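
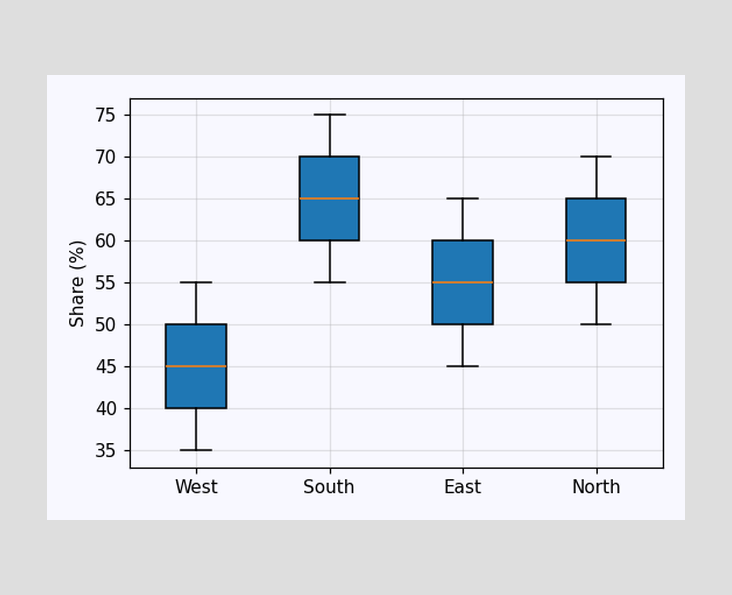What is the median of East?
The median line in the East box sits at 55%.

55%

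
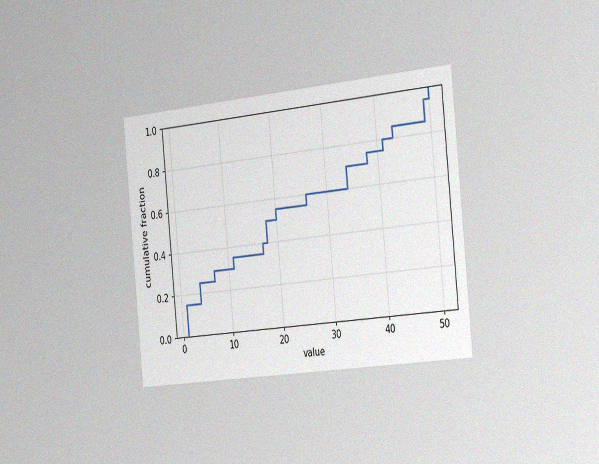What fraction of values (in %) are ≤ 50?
100%

The chart is tilted about 6° counter-clockwise and viewed slightly from the right, with some photo noise. At x=50 the ECDF step is at 100%.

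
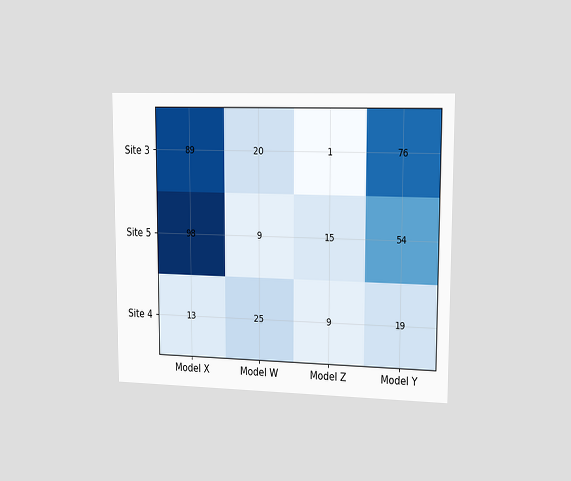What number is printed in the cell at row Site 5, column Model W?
9

The chart is viewed slightly from the right. The (Site 5, Model W) cell reads 9.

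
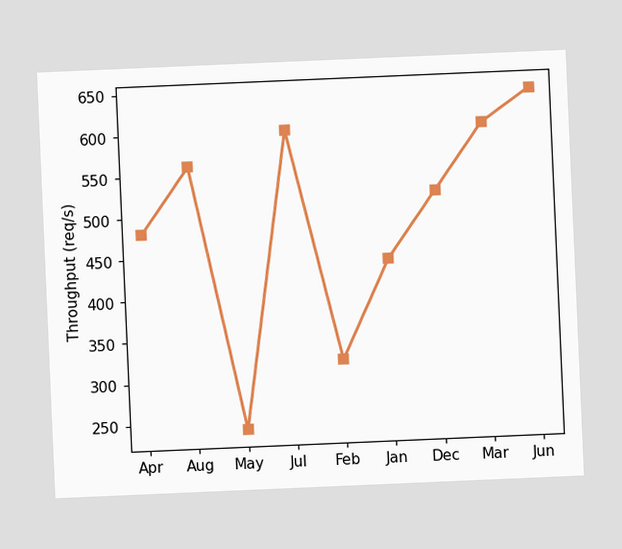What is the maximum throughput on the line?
The chart is tilted about 2° counter-clockwise. The highest point is at Jun, and reading across to the y-axis gives 640req/s.

640req/s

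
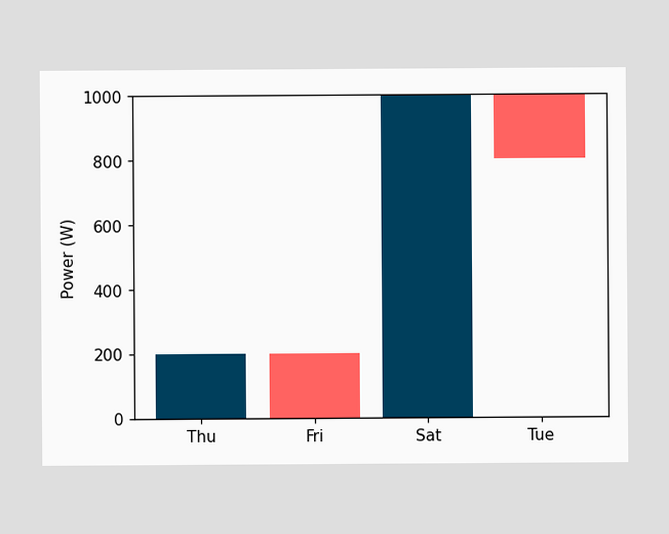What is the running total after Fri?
After Fri the running total reaches 0W.

0W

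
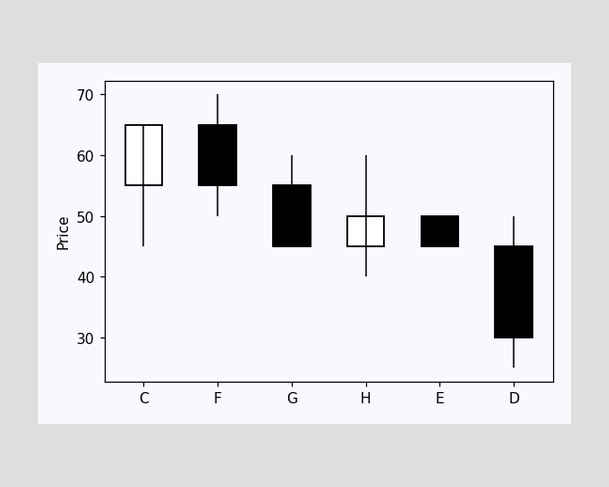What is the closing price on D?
The D candle closes at 30.

30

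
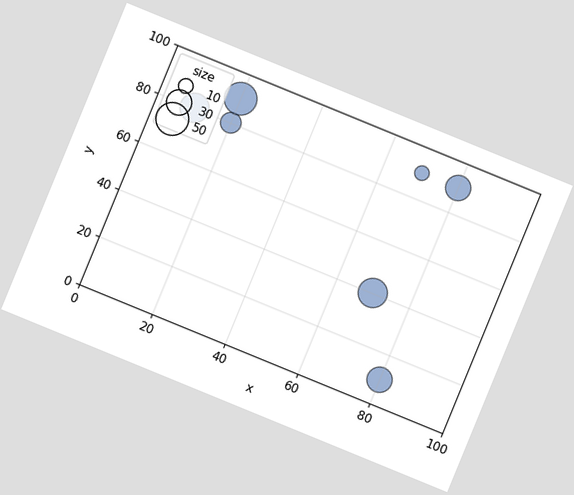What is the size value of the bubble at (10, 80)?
40

The chart is tilted about 22° clockwise. Matching the bubble at (10, 80) against the size legend gives 40.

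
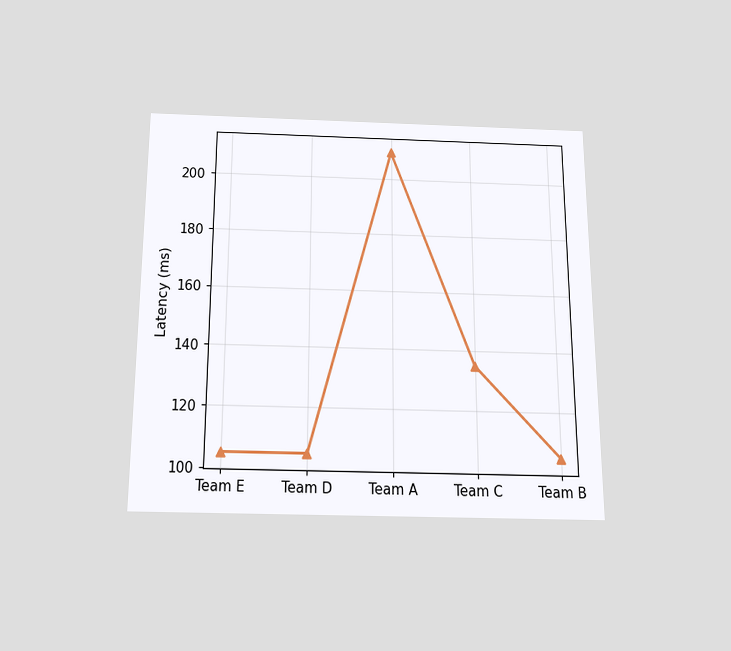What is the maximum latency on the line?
210ms

The chart is viewed slightly from below. The highest point is at Team A, and reading across to the y-axis gives 210ms.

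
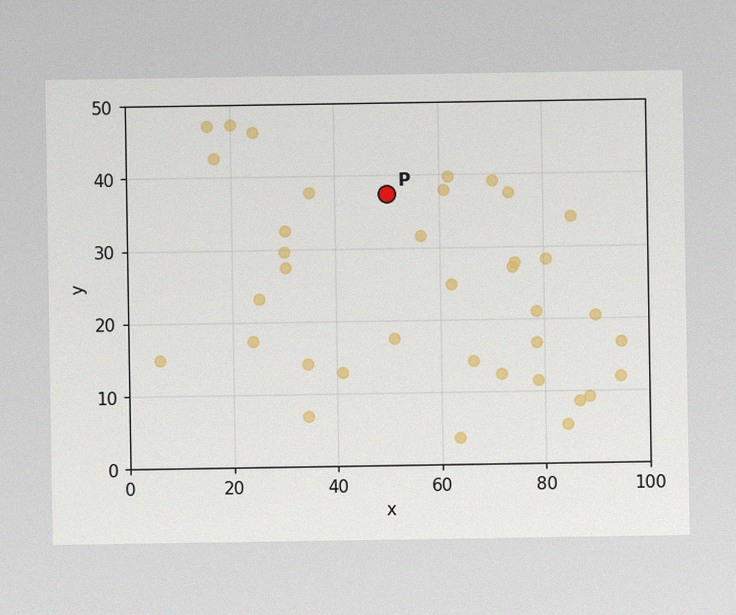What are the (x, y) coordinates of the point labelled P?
The image has some photo noise and uneven lighting. Following the gridlines from P to each axis, P sits at (50, 37.5).

(50, 37.5)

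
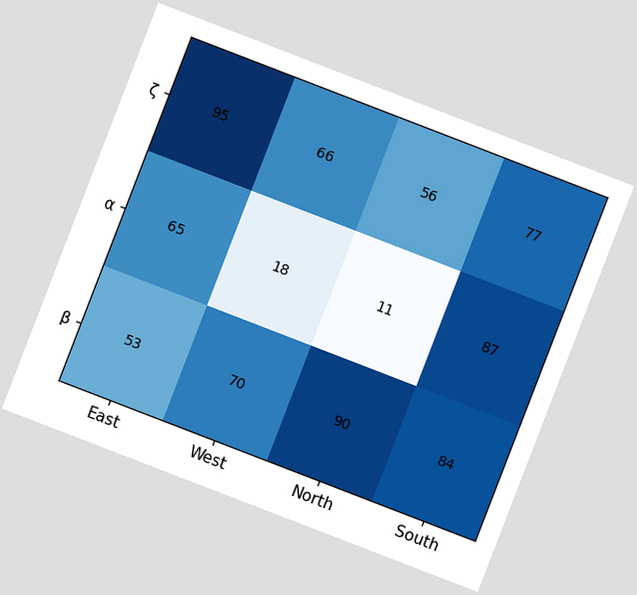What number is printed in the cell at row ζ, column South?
77

The chart is tilted about 21° clockwise. The (ζ, South) cell reads 77.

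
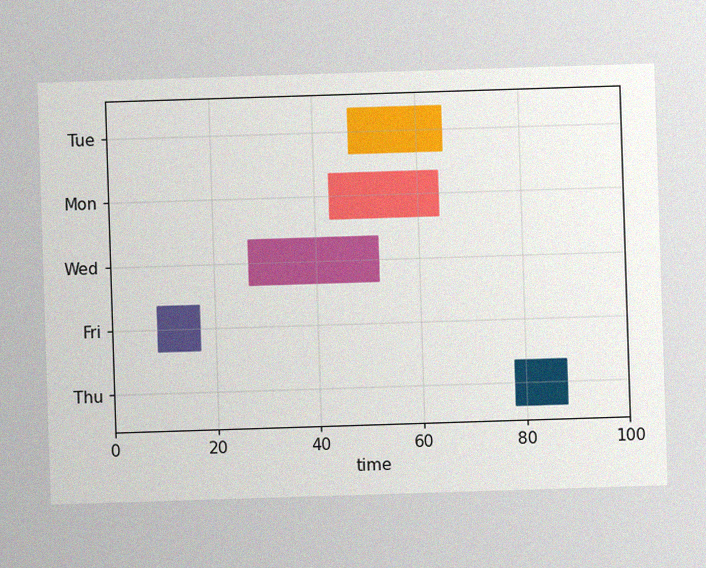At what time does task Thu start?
78

The image has some photo noise and uneven lighting. The Thu bar begins at t=78.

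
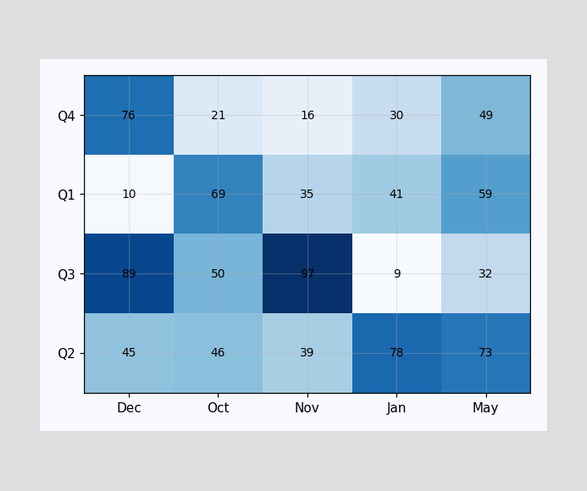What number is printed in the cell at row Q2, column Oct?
The (Q2, Oct) cell reads 46.

46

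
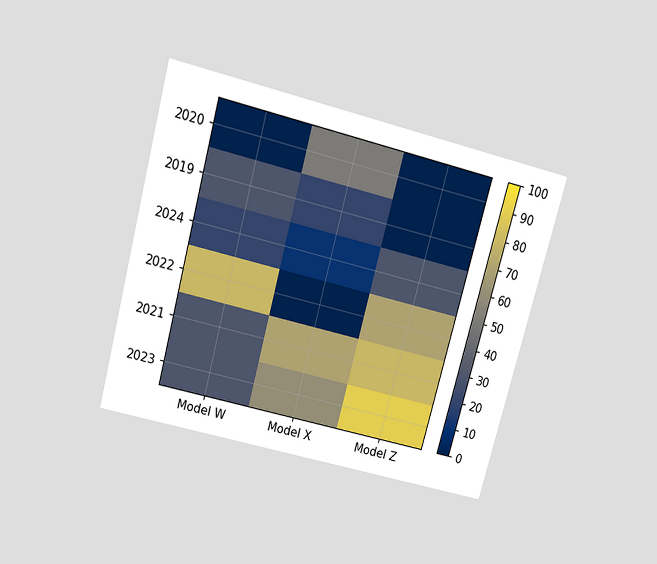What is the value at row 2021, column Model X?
70

The chart is tilted about 15° clockwise and viewed slightly from above. Matching cell (2021, Model X) against the colorbar gives 70.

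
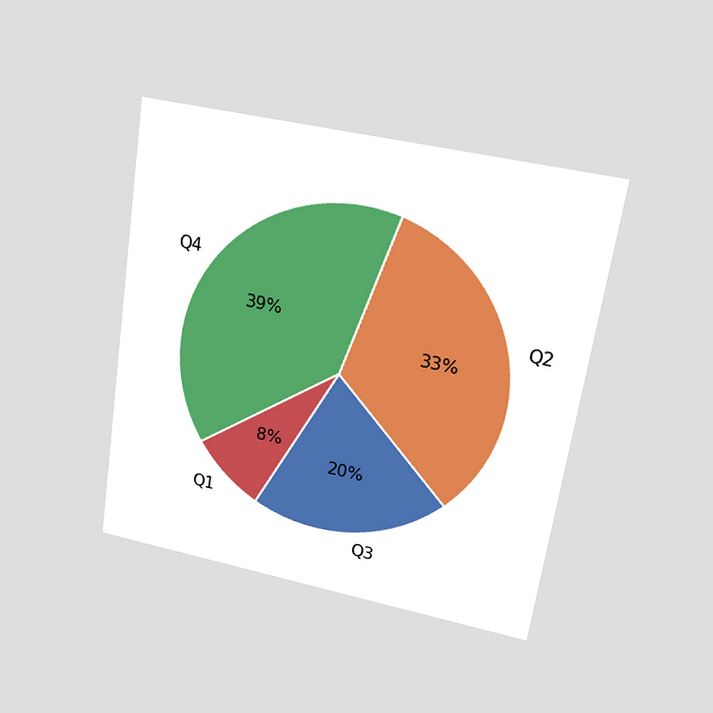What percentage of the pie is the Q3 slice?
The chart is tilted about 9° clockwise and viewed at a slight angle. The Q3 slice takes up 20% of the pie.

20%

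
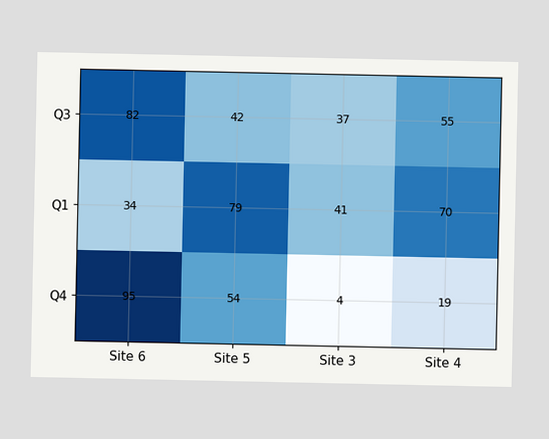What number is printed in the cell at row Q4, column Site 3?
4

The (Q4, Site 3) cell reads 4.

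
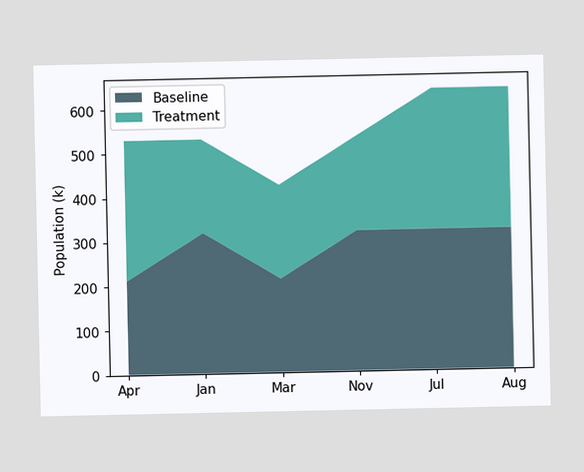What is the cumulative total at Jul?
The stacked total at Jul reaches 636k.

636k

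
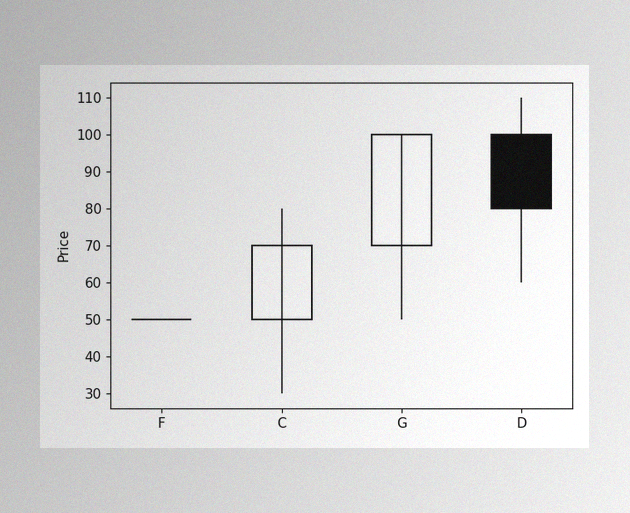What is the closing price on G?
The image has some photo noise and uneven lighting. The G candle closes at 100.

100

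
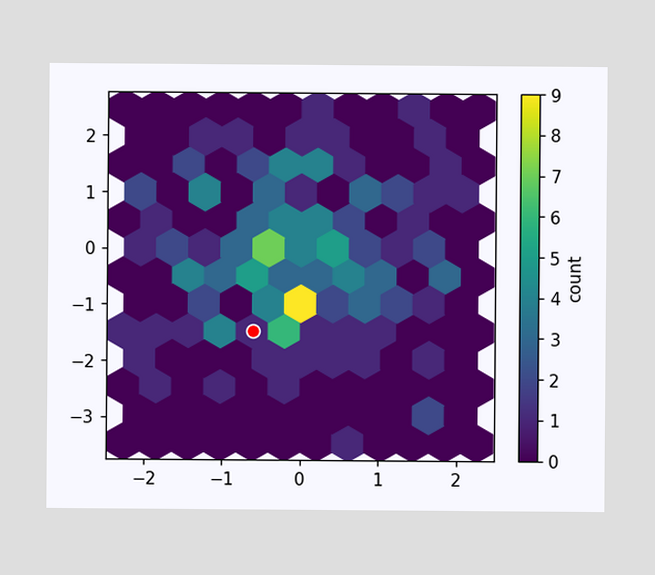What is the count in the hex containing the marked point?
1

The marked hex reads 1 on the colorbar.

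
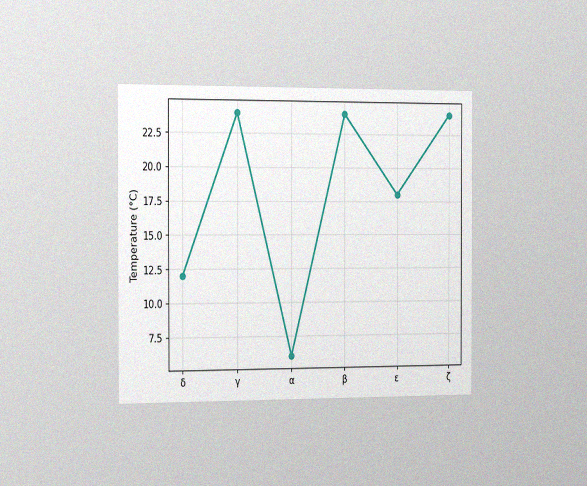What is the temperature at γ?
The chart is viewed slightly from the left, with some photo noise. At γ, the line is at 24°C.

24°C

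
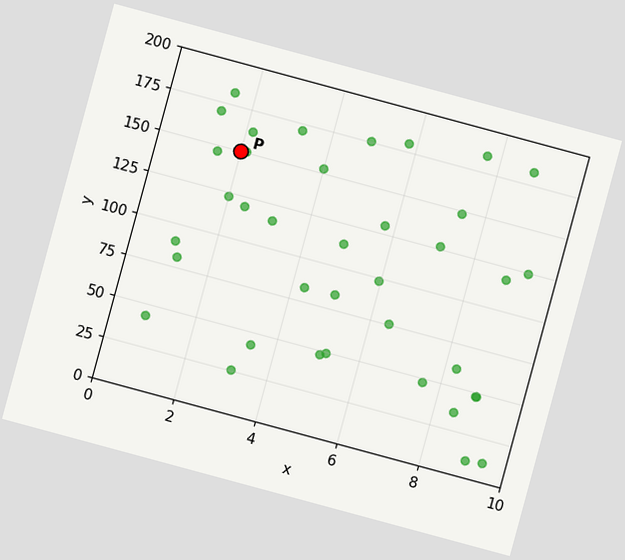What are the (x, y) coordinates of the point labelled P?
(2, 150)

The chart is tilted about 15° clockwise. Following the gridlines from P to each axis, P sits at (2, 150).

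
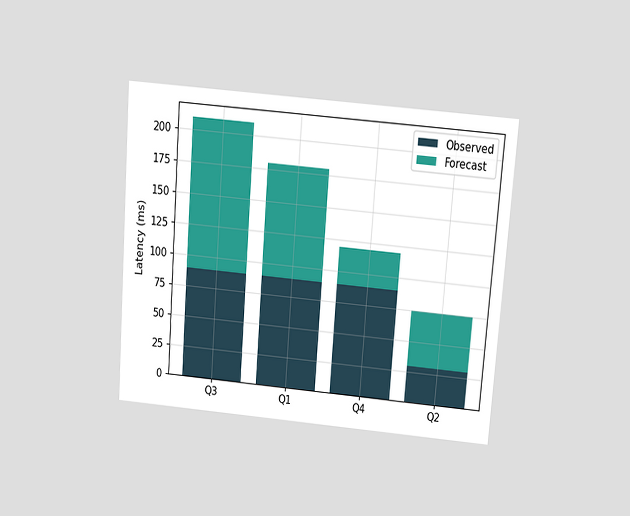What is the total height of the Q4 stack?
120ms

The chart is tilted about 4° clockwise and viewed slightly from above. The Q4 stack's top reaches 120ms on the y-axis.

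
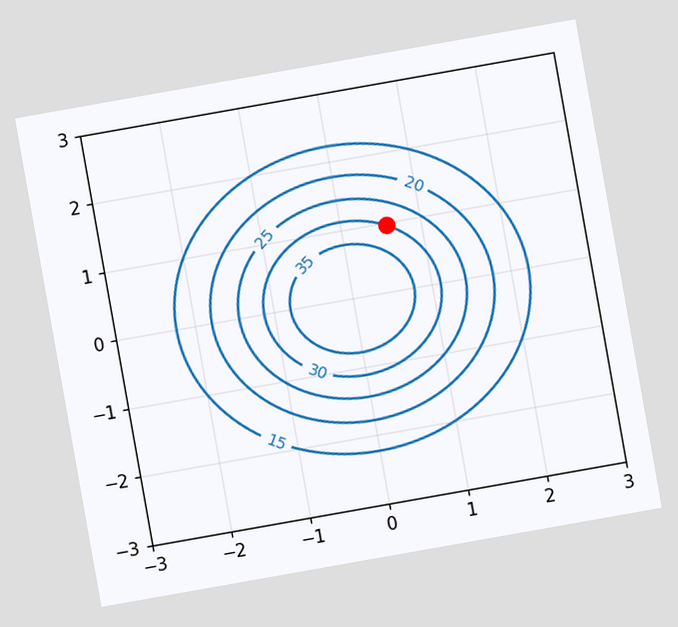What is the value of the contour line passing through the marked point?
30

The chart is tilted about 10° counter-clockwise. The marked point sits on the contour labelled 30.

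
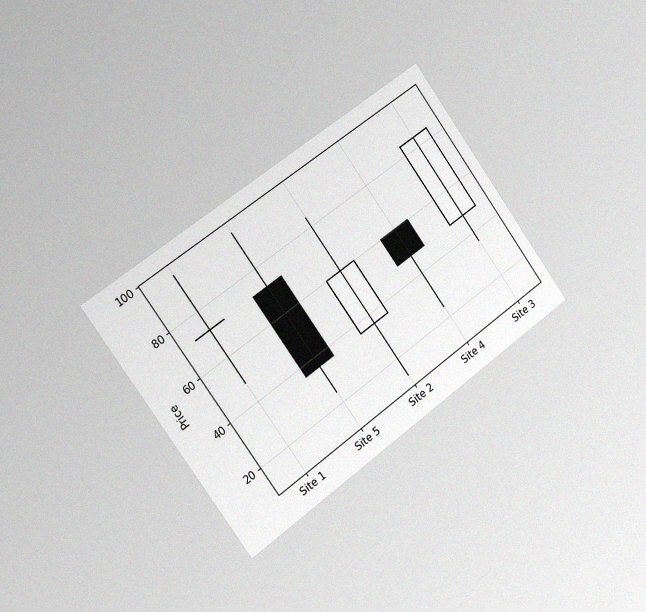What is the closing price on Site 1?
The chart is tilted about 36° counter-clockwise and viewed slightly from the left, with some photo noise. The Site 1 candle closes at 72.

72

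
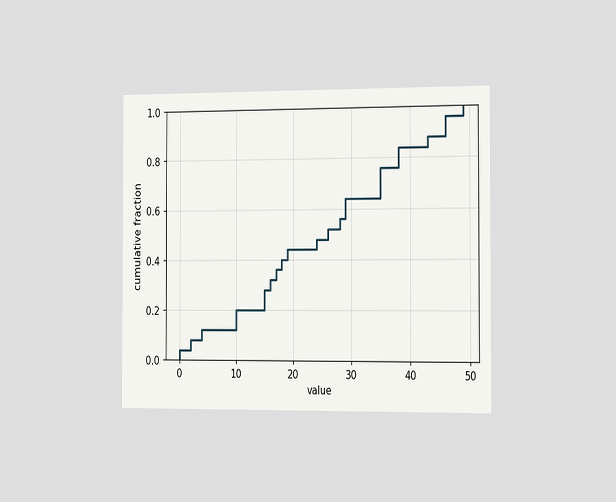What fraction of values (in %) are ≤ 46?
The chart is viewed slightly from the right. At x=46 the ECDF step is at 96%.

96%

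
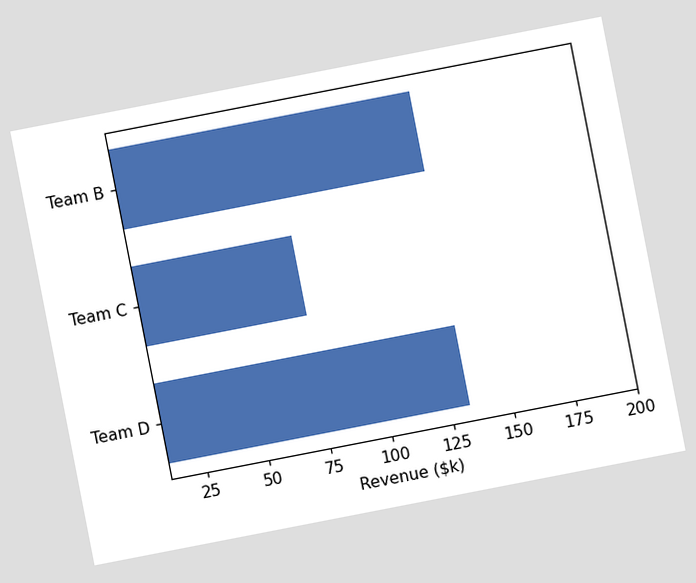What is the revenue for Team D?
$133k

The chart is tilted about 11° counter-clockwise. Reading along the chart's x-axis, the Team D bar reaches $133k.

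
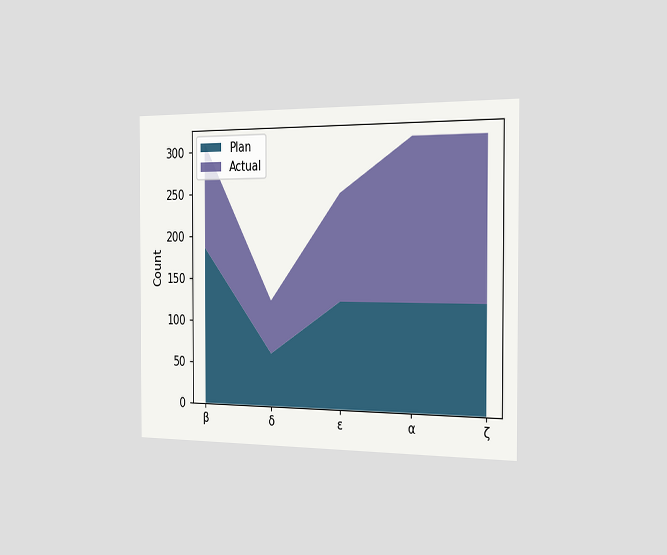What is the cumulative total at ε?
The chart is viewed slightly from the right. The stacked total at ε reaches 248.

248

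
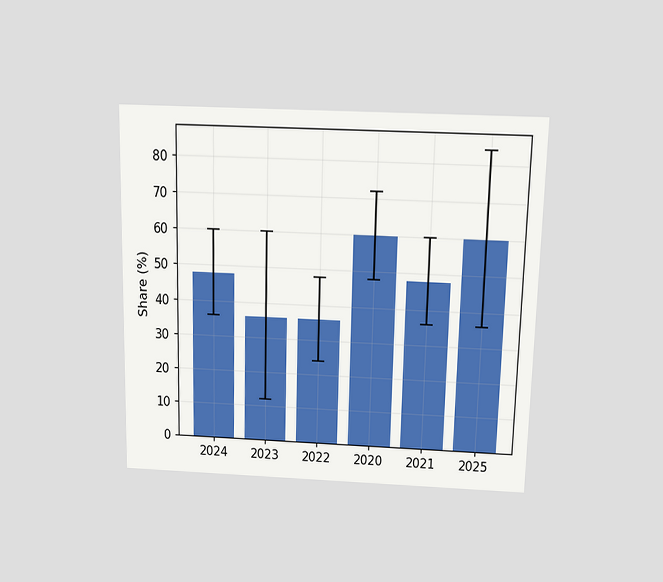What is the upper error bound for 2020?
The chart is viewed slightly from above. The 2020 bar's upper whisker reaches 72%.

72%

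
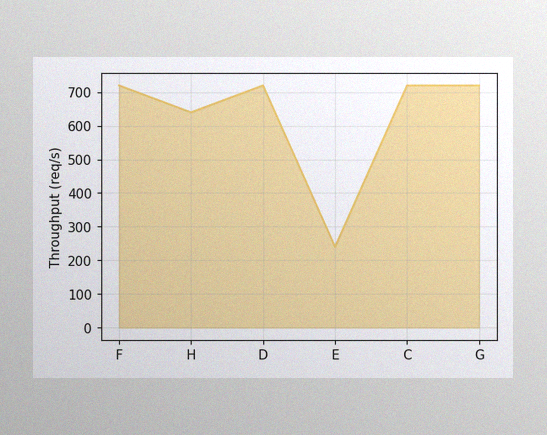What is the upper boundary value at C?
720req/s

The image has some photo noise and uneven lighting. At C the upper boundary is at 720req/s.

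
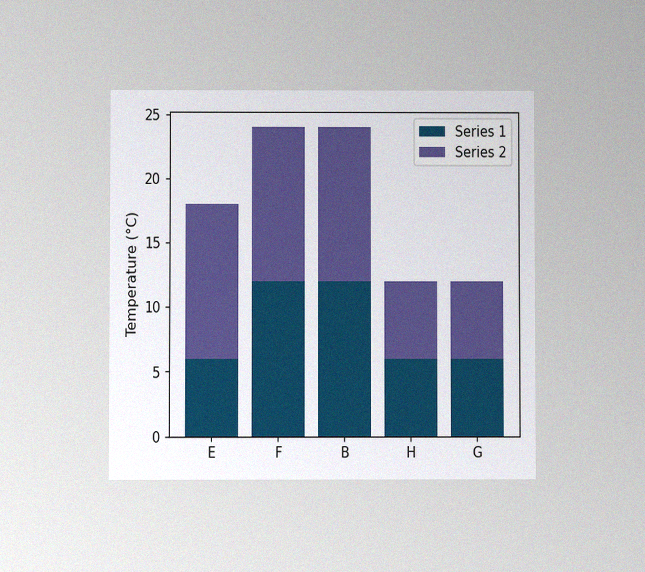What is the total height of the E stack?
18°C

The chart is viewed at a slight angle, with some photo noise. The E stack's top reaches 18°C on the y-axis.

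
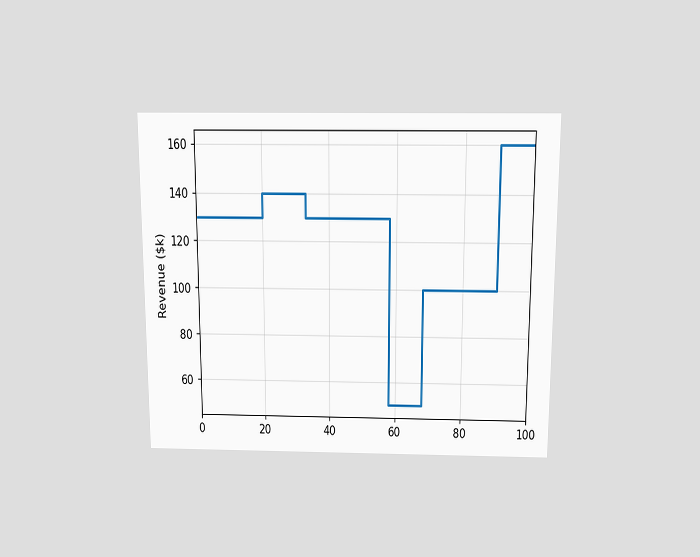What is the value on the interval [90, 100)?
The chart is viewed slightly from above. On [90, 100) the step sits at $160k.

$160k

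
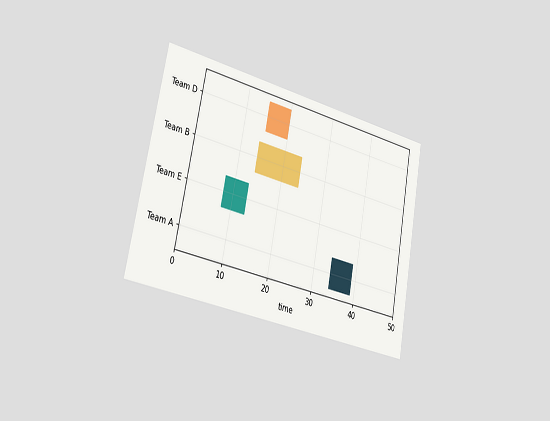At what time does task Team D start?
15

The chart is tilted about 11° clockwise and viewed slightly from the left. The Team D bar begins at t=15.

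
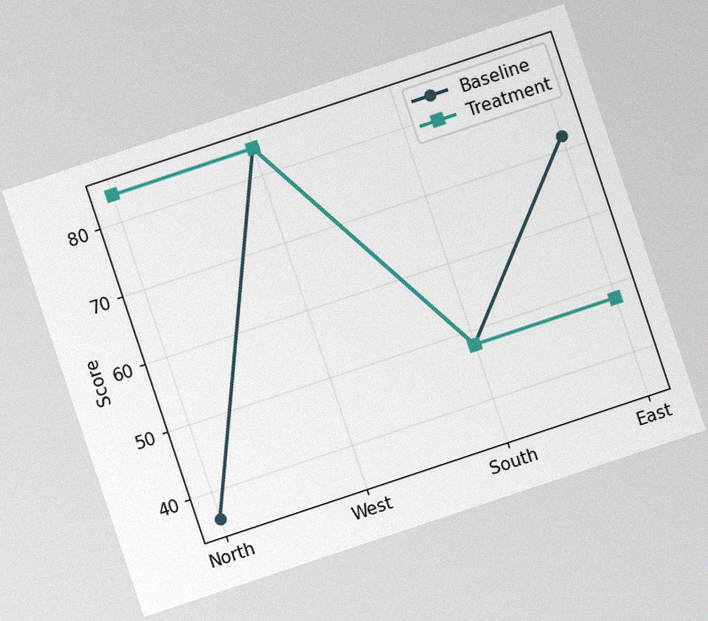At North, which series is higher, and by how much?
The chart is tilted about 18° counter-clockwise, with some photo noise. At North, Treatment sits above the other line by 48.

Treatment, by 48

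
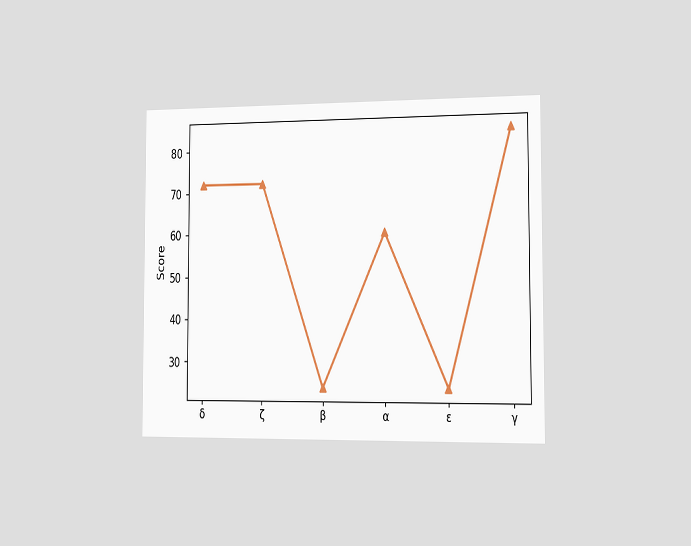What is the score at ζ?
The chart is viewed slightly from the right. At ζ, the line is at 72.

72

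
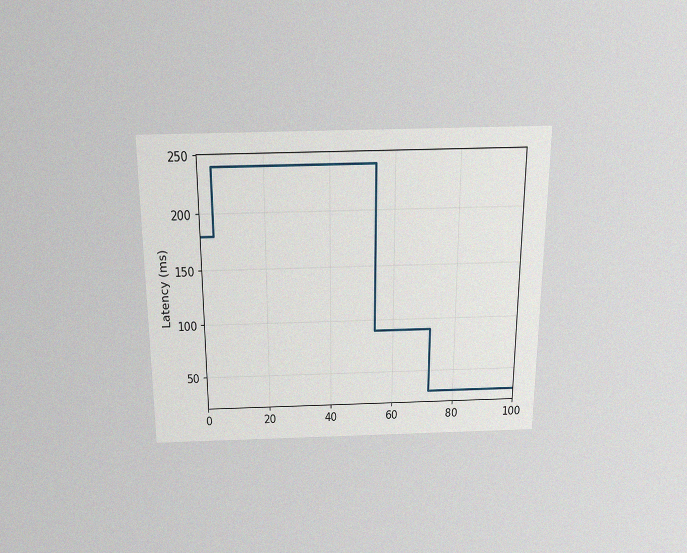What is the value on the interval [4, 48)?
The chart is viewed slightly from above, with some photo noise. On [4, 48) the step sits at 240ms.

240ms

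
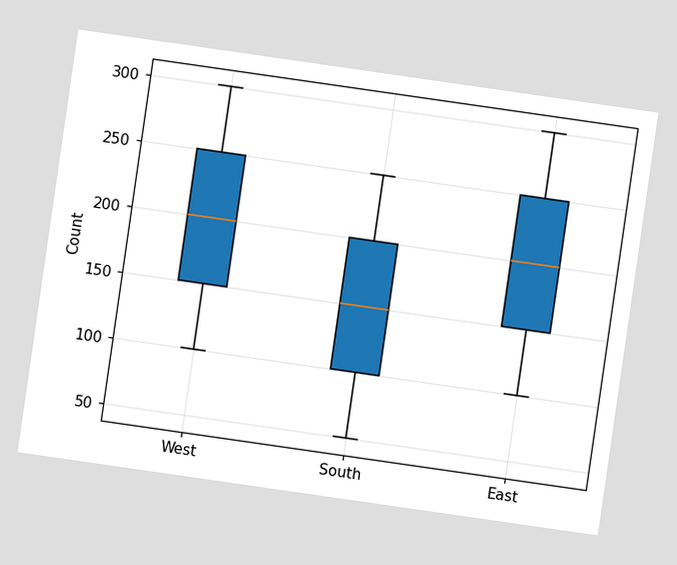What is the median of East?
200

The chart is tilted about 8° clockwise. The median line in the East box sits at 200.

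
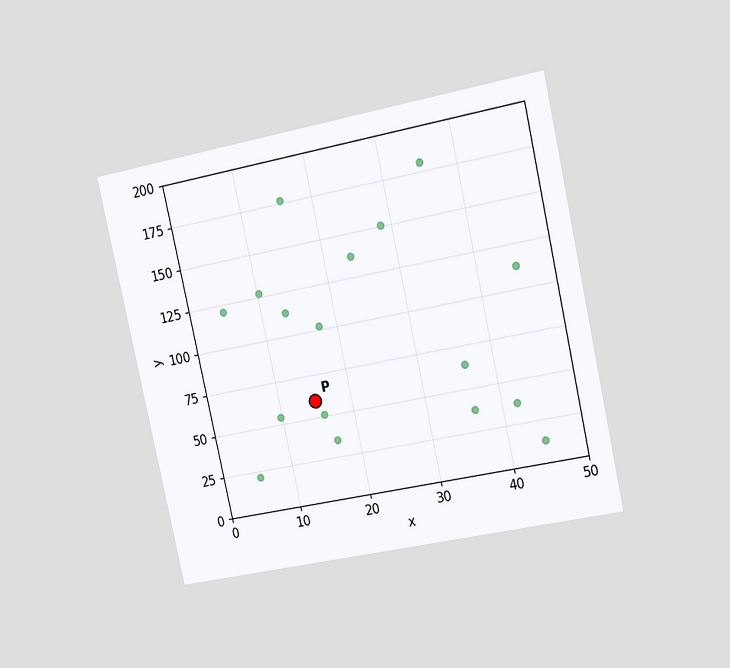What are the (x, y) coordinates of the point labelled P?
The chart is tilted about 12° counter-clockwise and viewed slightly from the right. Following the gridlines from P to each axis, P sits at (15, 60).

(15, 60)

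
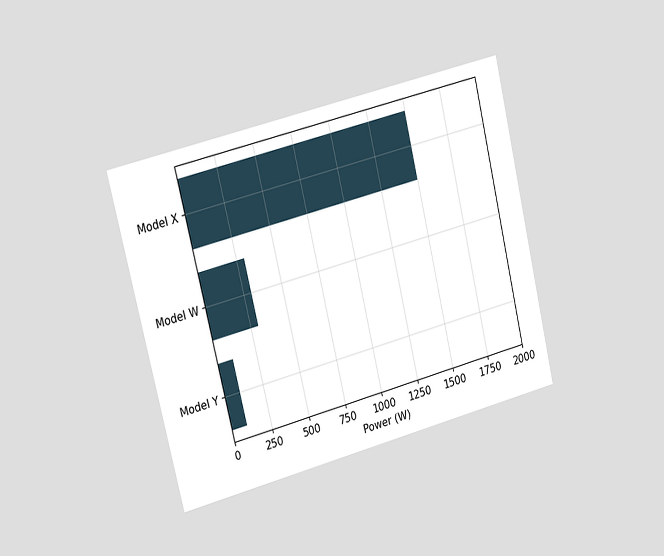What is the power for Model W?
300W

The chart is tilted about 14° counter-clockwise and viewed slightly from the left. Reading along the chart's x-axis, the Model W bar reaches 300W.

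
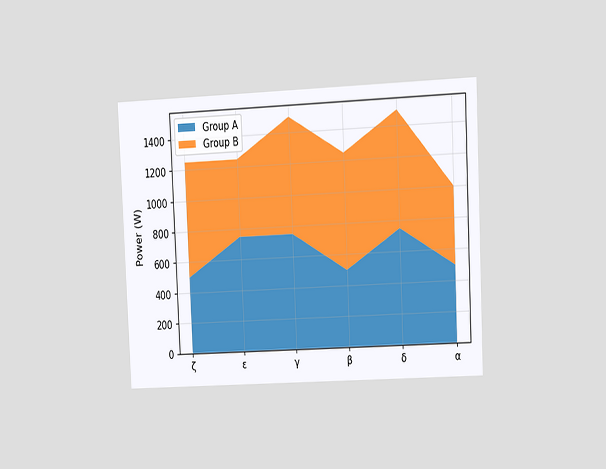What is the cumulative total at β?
The chart is tilted about 3° counter-clockwise and viewed at a slight angle. The stacked total at β reaches 1250W.

1250W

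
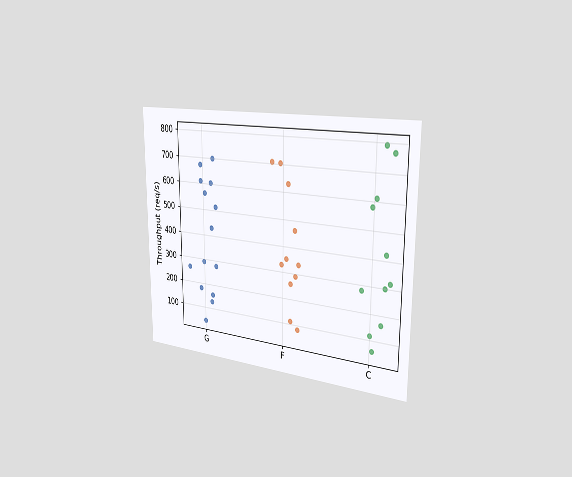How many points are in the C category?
11

The chart is viewed slightly from the right. Counting the markers in the C column gives 11.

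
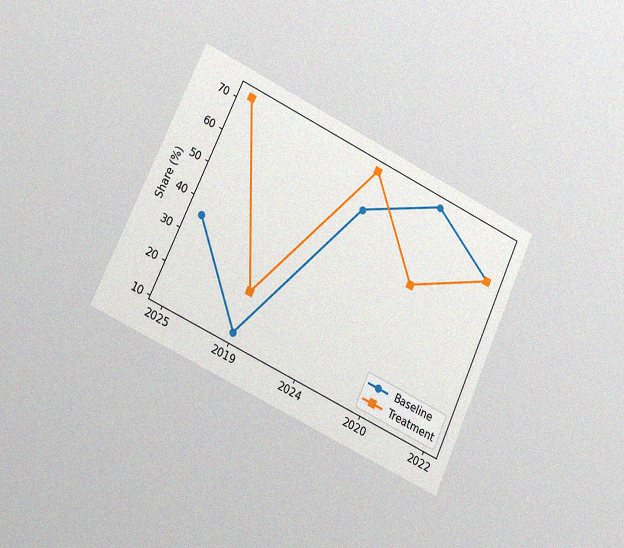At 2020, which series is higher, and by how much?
The chart is tilted about 25° clockwise and viewed slightly from the left, with some photo noise. At 2020, Baseline sits above the other line by 24%.

Baseline, by 24%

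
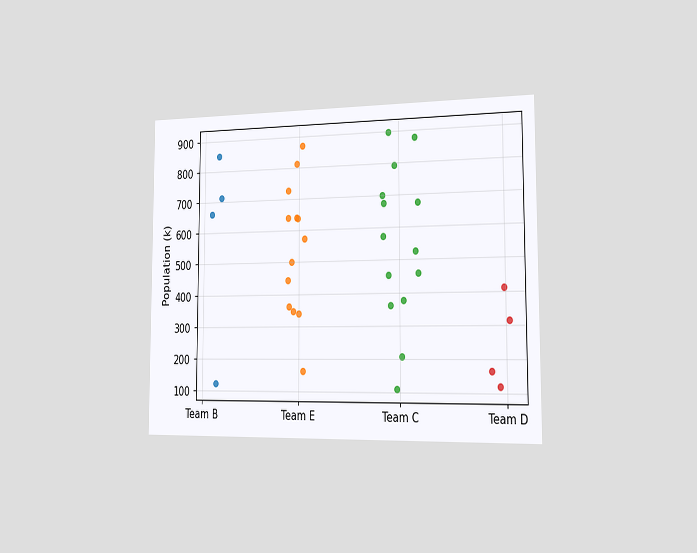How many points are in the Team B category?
4

The chart is viewed slightly from the right. Counting the markers in the Team B column gives 4.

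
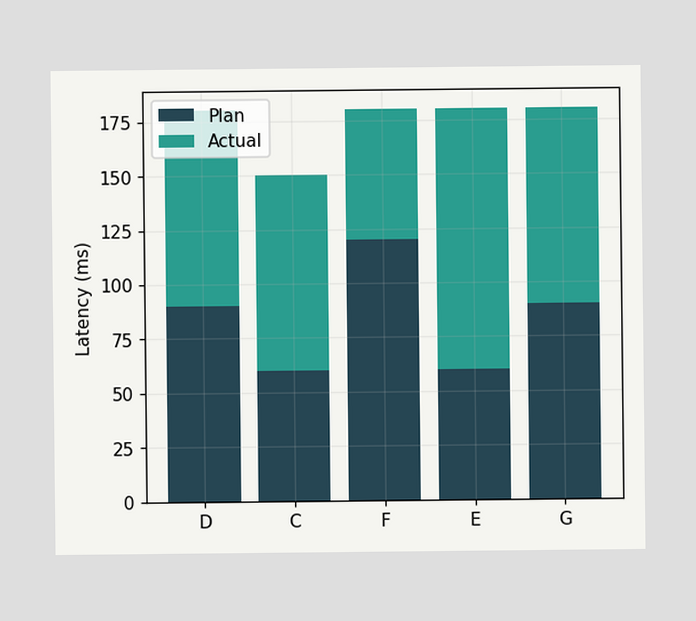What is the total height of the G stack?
The G stack's top reaches 180ms on the y-axis.

180ms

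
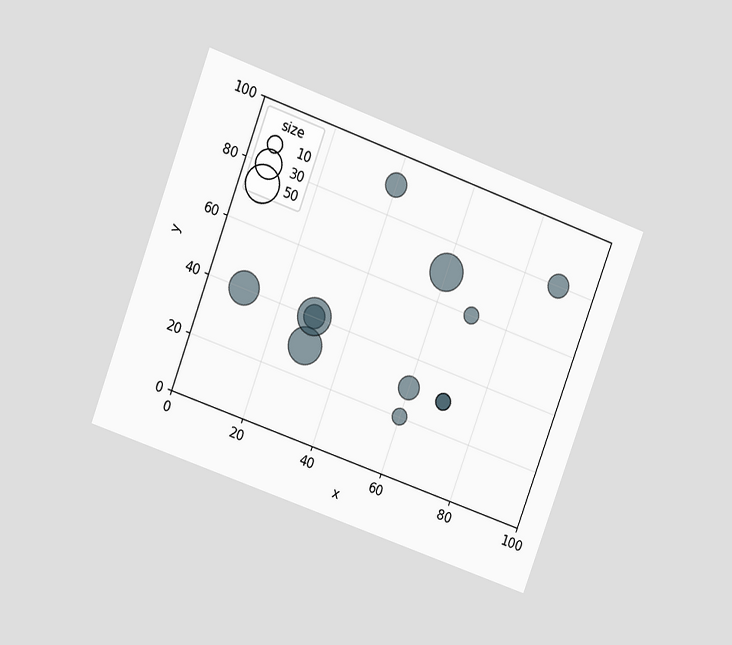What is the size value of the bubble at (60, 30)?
The chart is tilted about 20° clockwise and viewed at a slight angle. Matching the bubble at (60, 30) against the size legend gives 20.

20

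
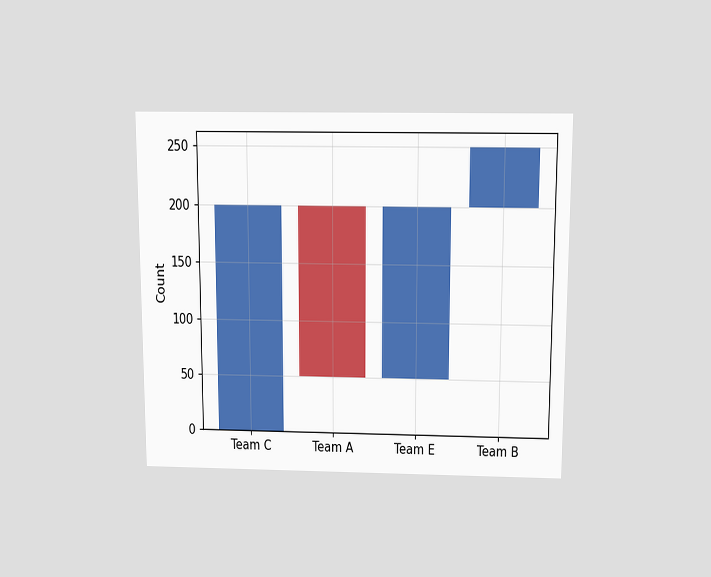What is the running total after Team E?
200

The chart is viewed slightly from above. After Team E the running total reaches 200.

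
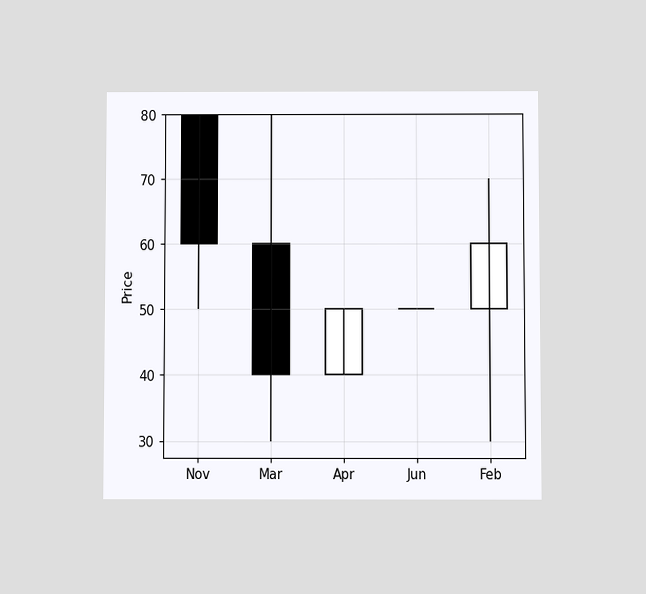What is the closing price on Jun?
50

The chart is viewed slightly from below. The Jun candle closes at 50.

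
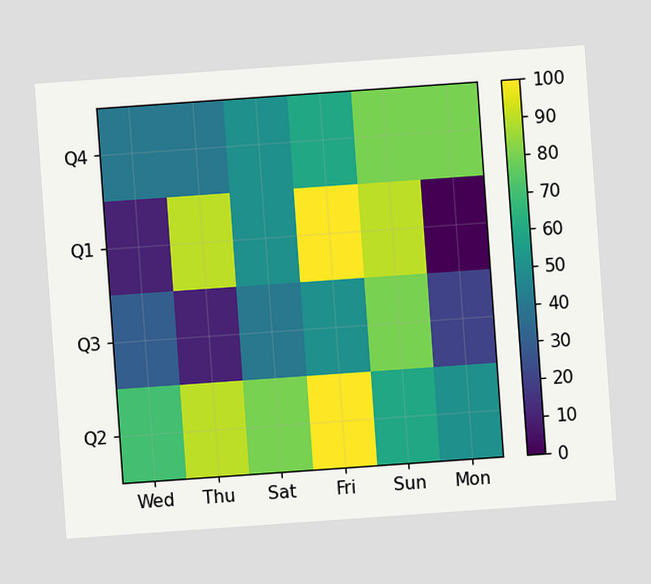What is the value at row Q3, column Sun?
The chart is tilted about 4° counter-clockwise. Matching cell (Q3, Sun) against the colorbar gives 80.

80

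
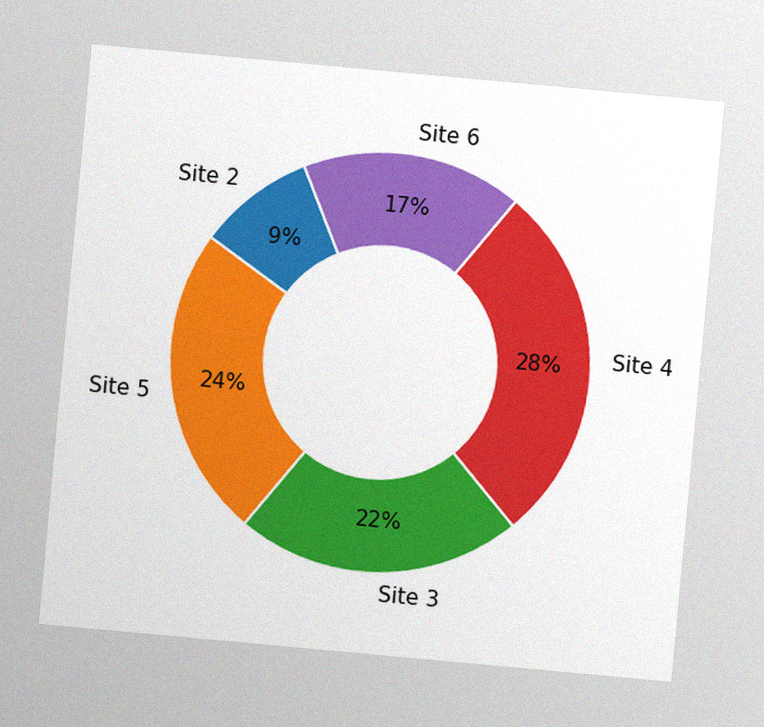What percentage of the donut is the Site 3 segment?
The chart is tilted about 5° clockwise, with some photo noise. The Site 3 segment takes up 22% of the ring.

22%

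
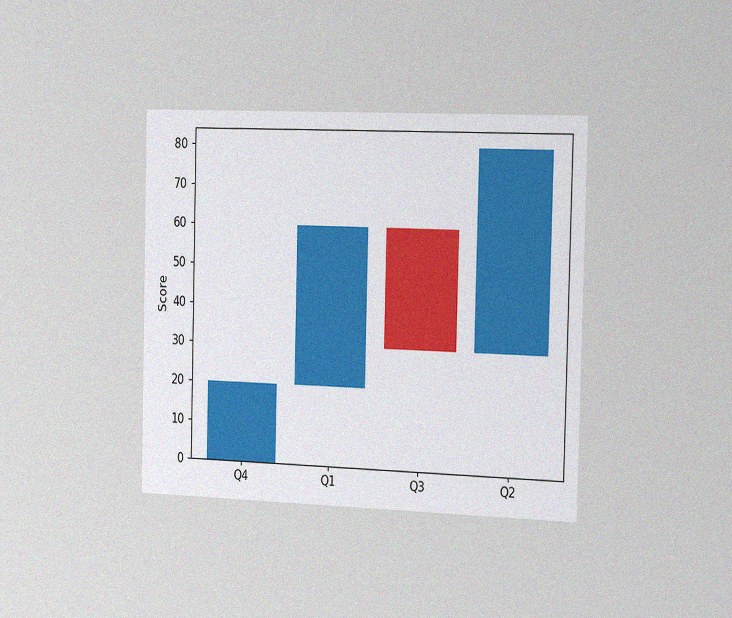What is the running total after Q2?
80

The chart is viewed slightly from the right, with some photo noise. After Q2 the running total reaches 80.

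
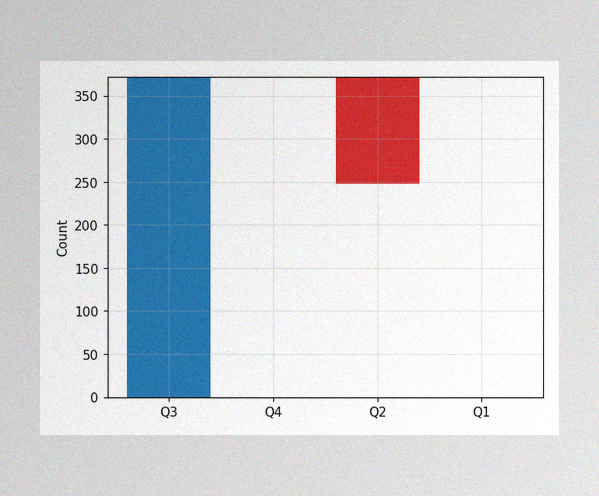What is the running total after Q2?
The image has some photo noise and uneven lighting. After Q2 the running total reaches 248.

248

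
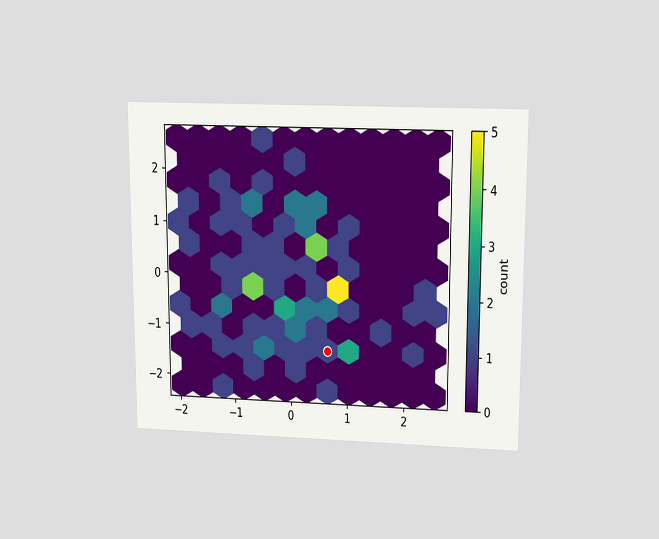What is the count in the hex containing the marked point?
1

The chart is viewed slightly from above. The marked hex reads 1 on the colorbar.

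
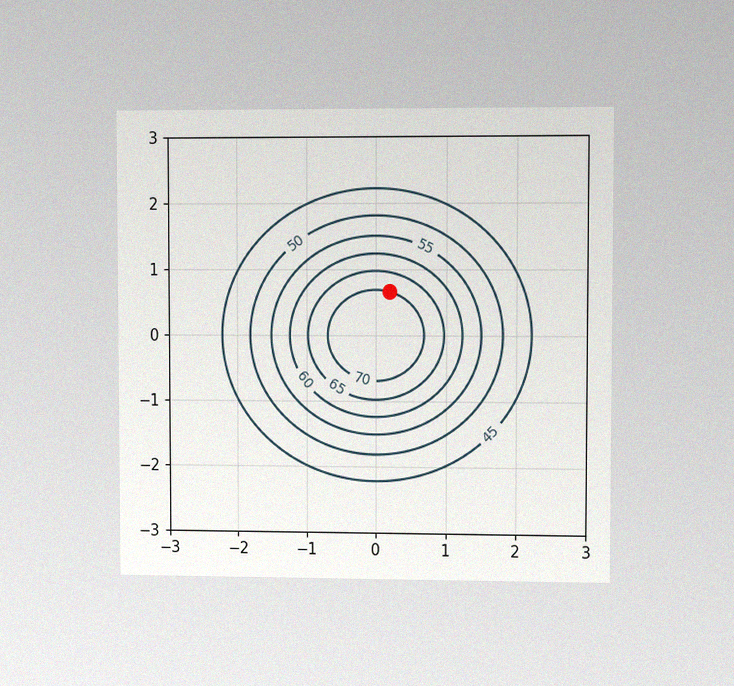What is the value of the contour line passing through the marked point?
The chart is viewed at a slight angle, with some photo noise. The marked point sits on the contour labelled 70.

70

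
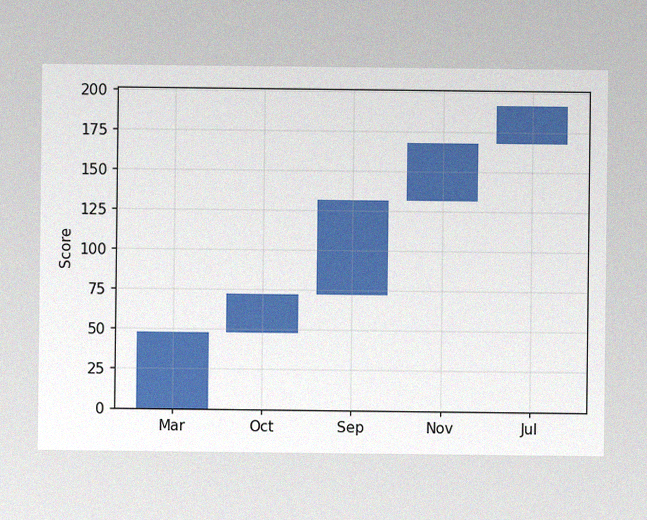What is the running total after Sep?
The image has some photo noise and uneven lighting. After Sep the running total reaches 132.

132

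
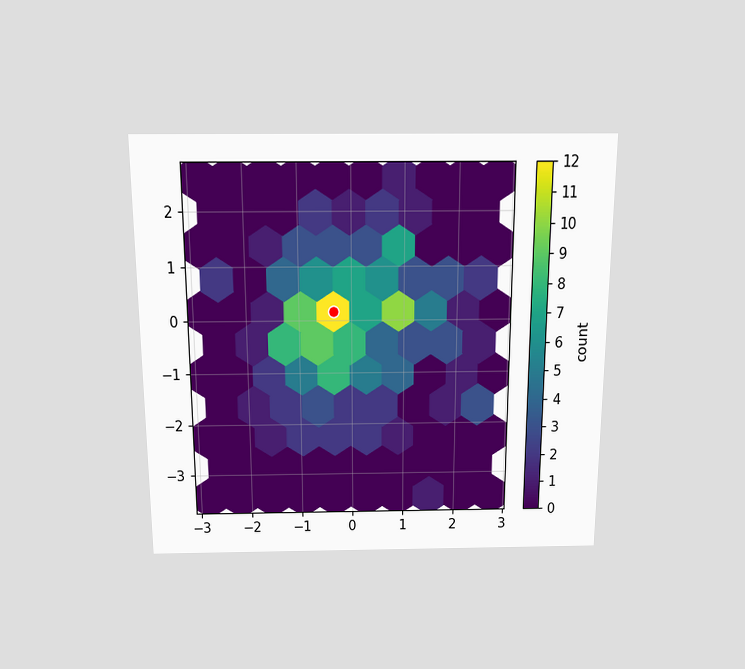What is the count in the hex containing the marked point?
12

The chart is viewed slightly from above. The marked hex reads 12 on the colorbar.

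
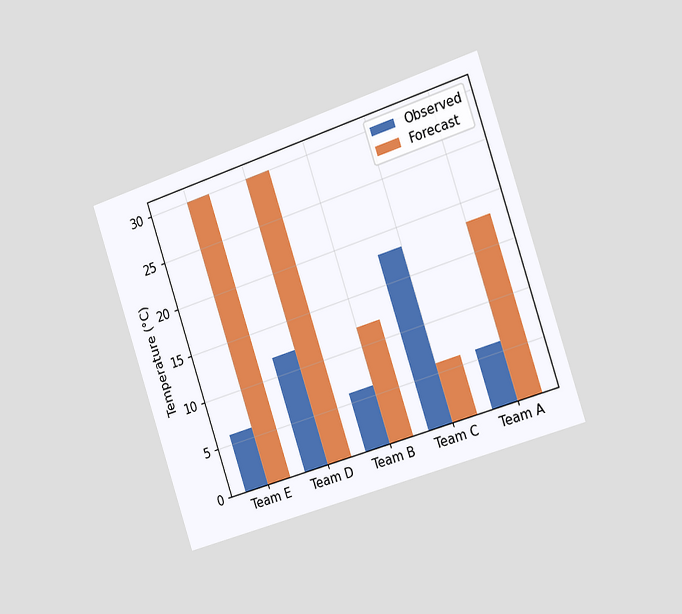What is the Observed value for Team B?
The chart is tilted about 18° counter-clockwise and viewed slightly from the right. The Observed bar at Team B reaches 6°C on the y-axis.

6°C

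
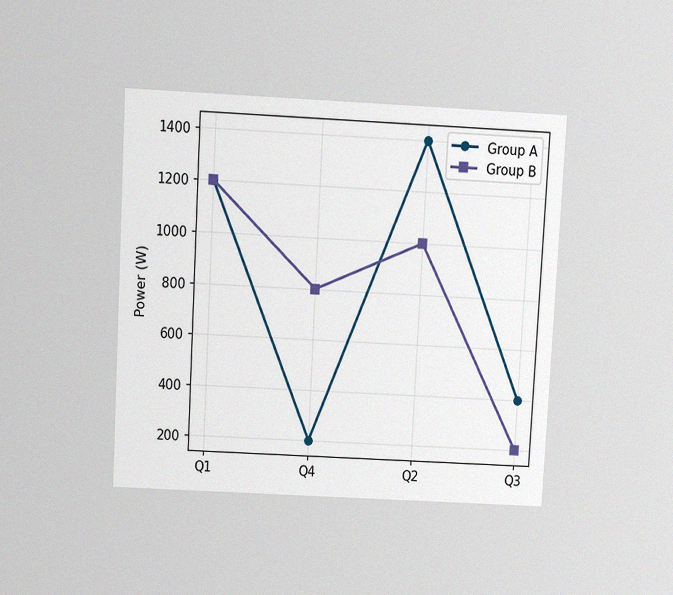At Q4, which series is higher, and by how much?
The chart is tilted about 3° clockwise and viewed slightly from above, with some photo noise. At Q4, Group B sits above the other line by 600W.

Group B, by 600W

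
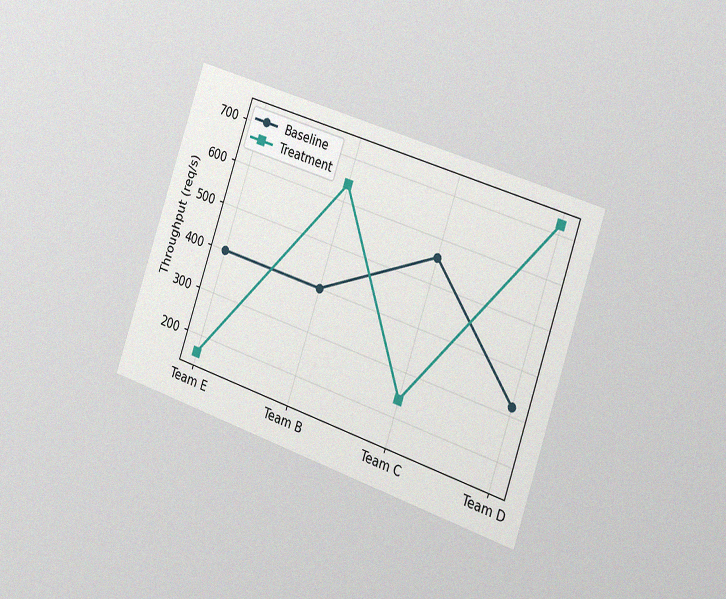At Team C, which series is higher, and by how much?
Baseline, by 320req/s

The chart is tilted about 19° clockwise and viewed slightly from the right, with some photo noise. At Team C, Baseline sits above the other line by 320req/s.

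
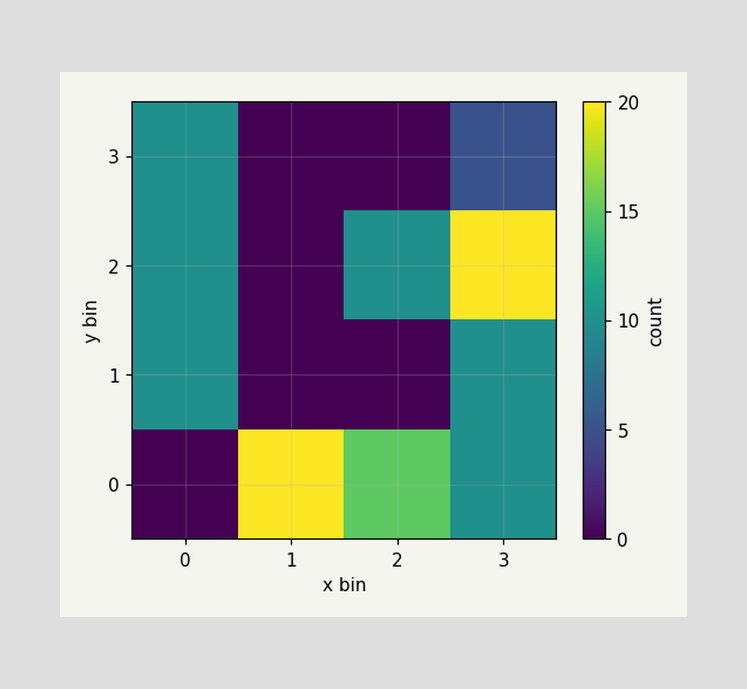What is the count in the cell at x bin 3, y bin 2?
Matching the cell (3, 2) against the colorbar gives 20.

20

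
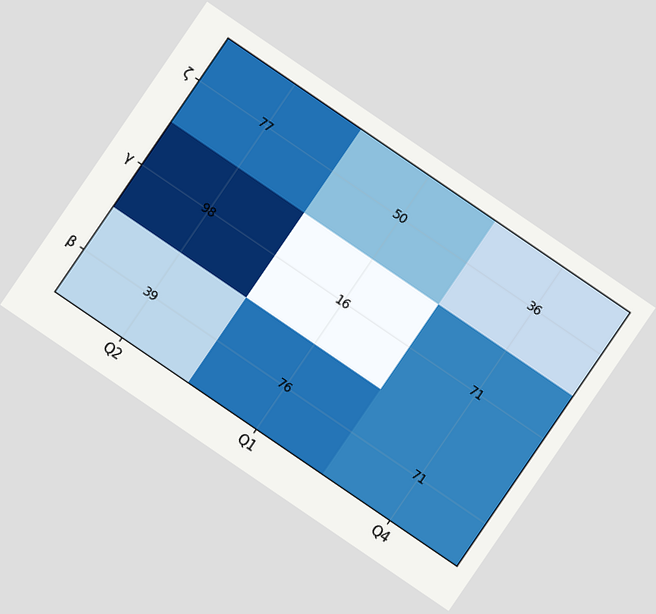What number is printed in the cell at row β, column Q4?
The chart is tilted about 34° clockwise. The (β, Q4) cell reads 71.

71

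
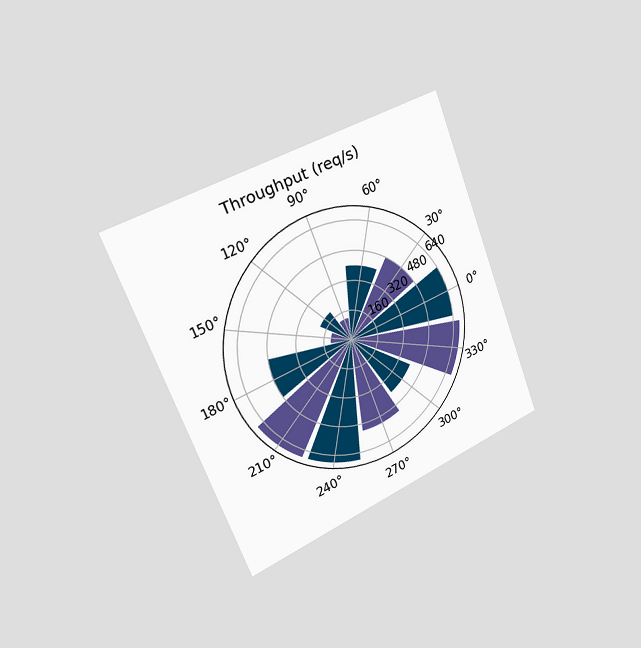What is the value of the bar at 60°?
400req/s

The chart is tilted about 21° counter-clockwise and viewed slightly from the left. The bar at 60° reaches 400req/s on the radial axis.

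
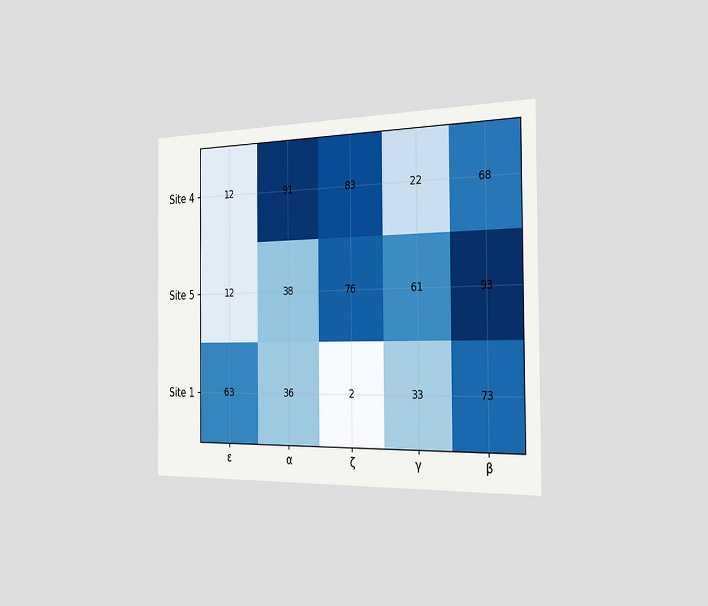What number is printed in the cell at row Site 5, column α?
The chart is viewed slightly from the right. The (Site 5, α) cell reads 38.

38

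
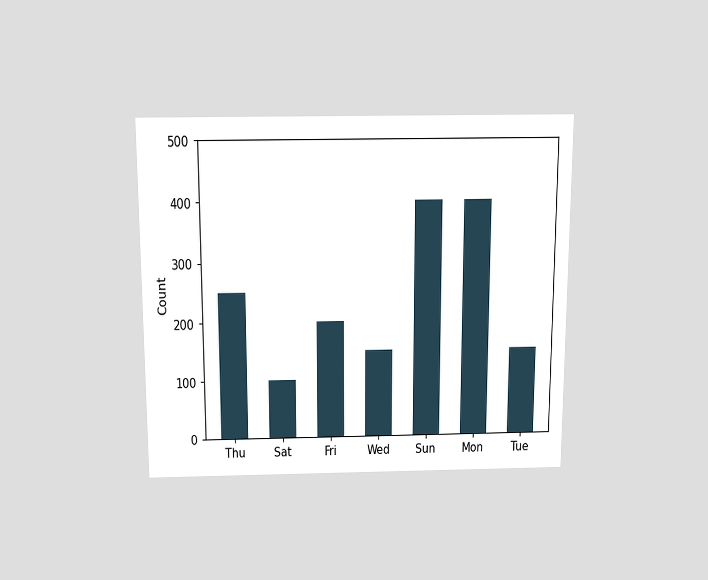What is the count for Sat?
100

The chart is viewed slightly from above. Reading along the chart's y-axis, the Sat bar reaches 100.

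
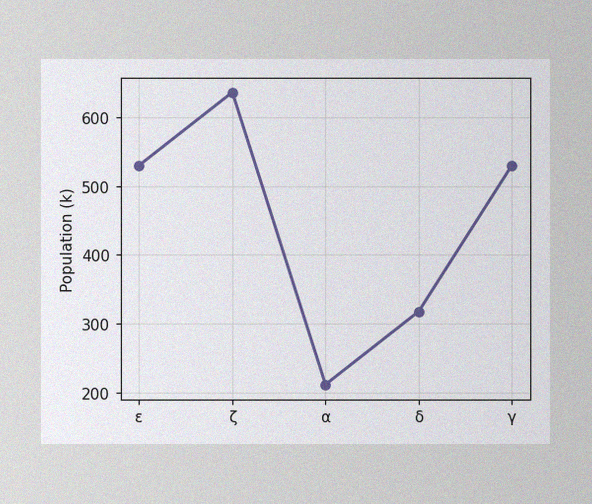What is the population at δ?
318k

The image has some photo noise and uneven lighting. At δ, the line is at 318k.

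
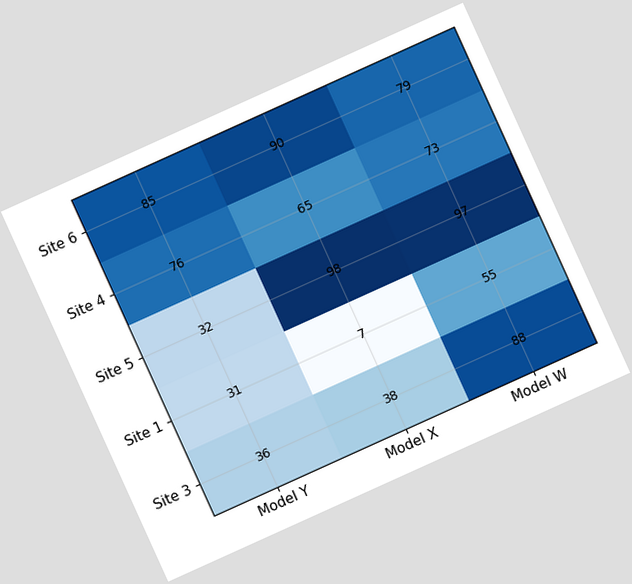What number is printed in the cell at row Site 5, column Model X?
The chart is tilted about 24° counter-clockwise. The (Site 5, Model X) cell reads 98.

98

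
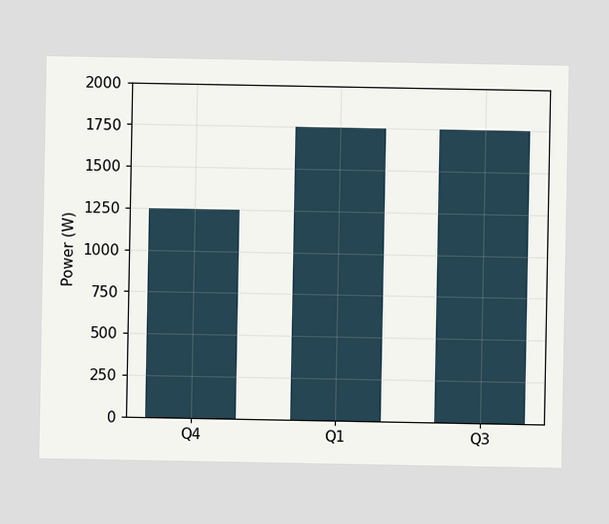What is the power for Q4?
Reading along the chart's y-axis, the Q4 bar reaches 1250W.

1250W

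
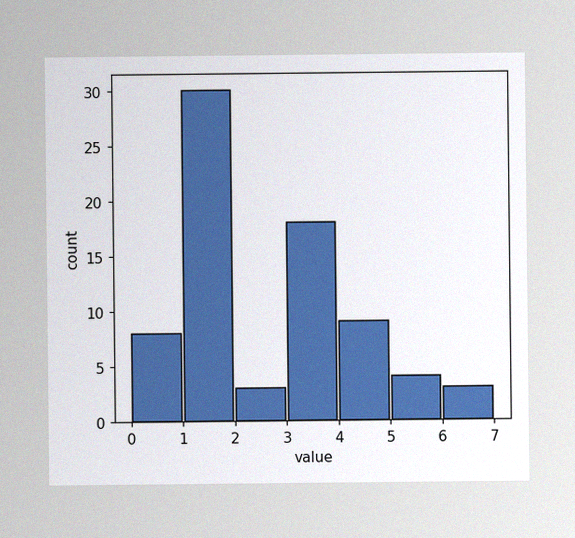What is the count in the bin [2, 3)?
The image has some photo noise and uneven lighting. The [2, 3) bin has height 3.

3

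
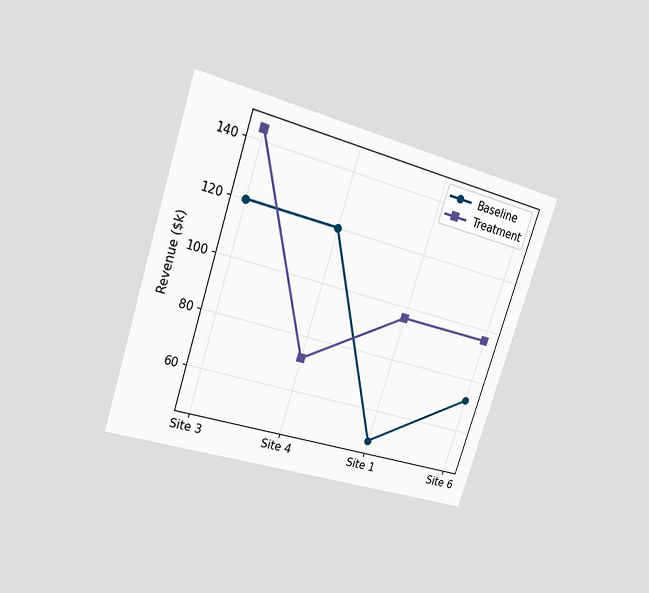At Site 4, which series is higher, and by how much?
Baseline, by $48k

The chart is tilted about 18° clockwise and viewed at a slight angle. At Site 4, Baseline sits above the other line by $48k.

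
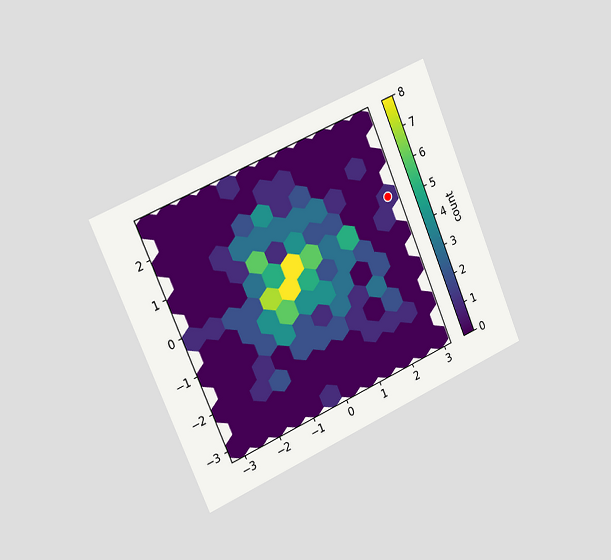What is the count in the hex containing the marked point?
The chart is tilted about 23° counter-clockwise and viewed slightly from the left. The marked hex reads 1 on the colorbar.

1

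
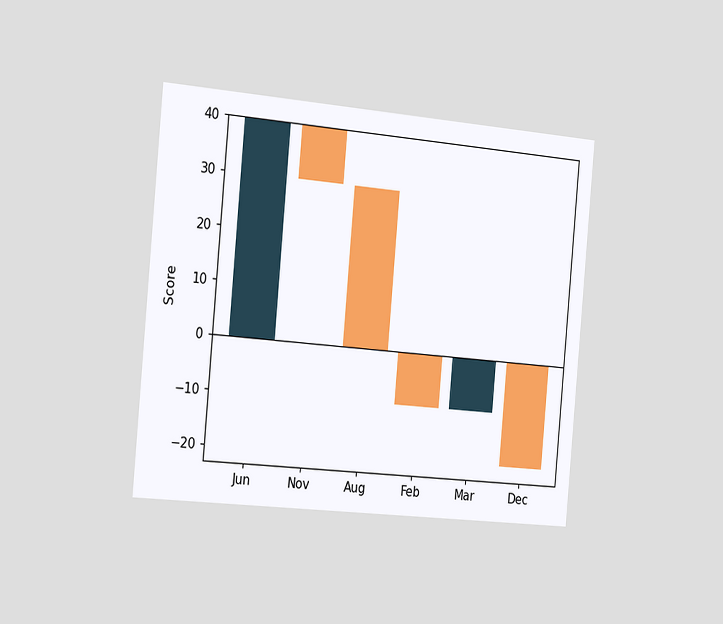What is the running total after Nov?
30

The chart is tilted about 5° clockwise and viewed slightly from the left. After Nov the running total reaches 30.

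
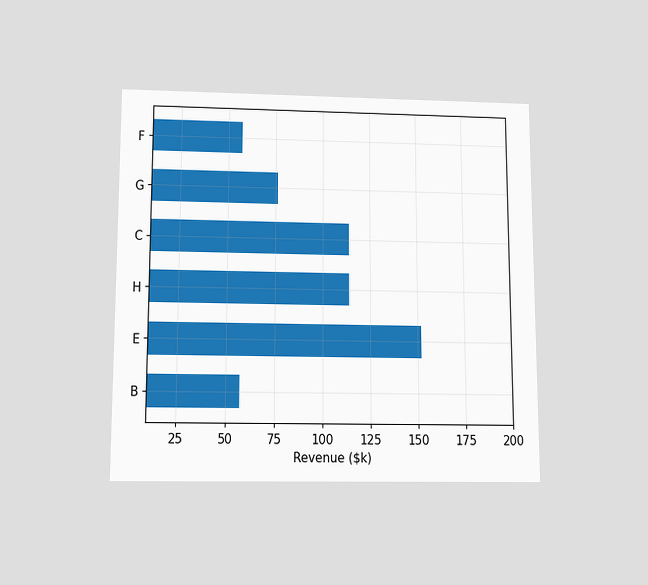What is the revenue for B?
The chart is viewed slightly from below. Reading along the chart's x-axis, the B bar reaches $57k.

$57k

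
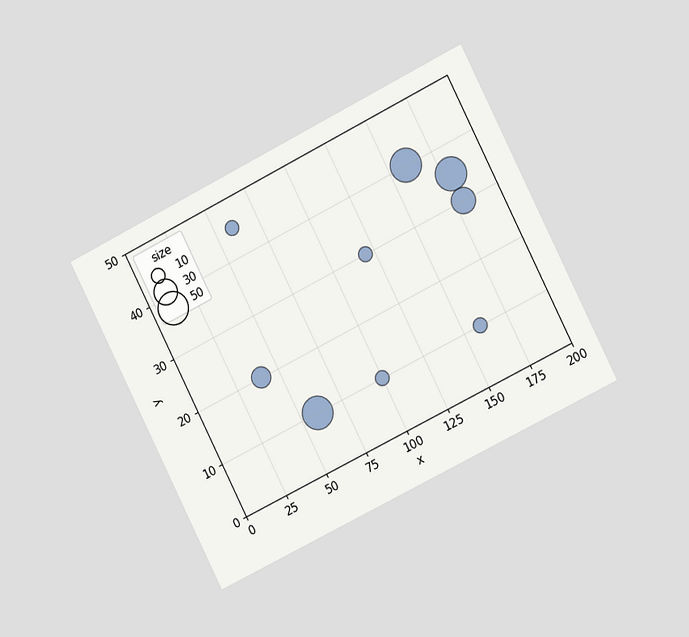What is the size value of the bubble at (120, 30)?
The chart is tilted about 27° counter-clockwise and viewed slightly from the right. Matching the bubble at (120, 30) against the size legend gives 10.

10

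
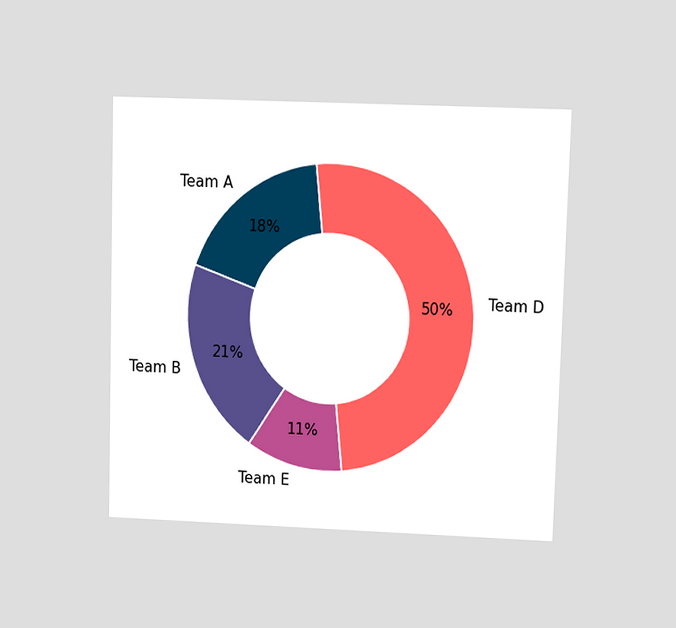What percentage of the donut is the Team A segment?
The chart is viewed at a slight angle. The Team A segment takes up 18% of the ring.

18%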